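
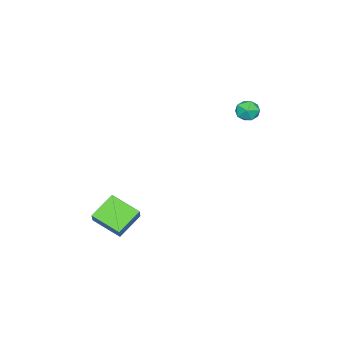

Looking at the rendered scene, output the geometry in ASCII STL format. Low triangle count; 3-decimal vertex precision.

solid 
facet normal -0.577 -0.366 -0.730
outer loop
vertex 2.15 -3.438 -2.29
vertex 2.058 -2.036 -2.92
vertex 3.339 -3.719 -3.089
endloop
endfacet
facet normal 0.060 -0.911 0.409
outer loop
vertex 3.962 -3.324 -2.3
vertex 2.15 -3.438 -2.29
vertex 3.339 -3.719 -3.089
endloop
endfacet
facet normal -0.577 -0.366 -0.730
outer loop
vertex 3.339 -3.719 -3.089
vertex 2.058 -2.036 -2.92
vertex 3.248 -2.317 -3.719
endloop
endfacet
facet normal 0.815 -0.193 -0.547
outer loop
vertex 3.248 -2.317 -3.719
vertex 3.962 -3.324 -2.3
vertex 3.339 -3.719 -3.089
endloop
endfacet
facet normal -0.815 0.192 0.547
outer loop
vertex 2.15 -3.438 -2.29
vertex 2.681 -1.641 -2.131
vertex 2.058 -2.036 -2.92
endloop
endfacet
facet normal 0.060 -0.911 0.409
outer loop
vertex 2.772 -3.043 -1.501
vertex 2.15 -3.438 -2.29
vertex 3.962 -3.324 -2.3
endloop
endfacet
facet normal -0.815 0.193 0.546
outer loop
vertex 2.772 -3.043 -1.501
vertex 2.681 -1.641 -2.131
vertex 2.15 -3.438 -2.29
endloop
endfacet
facet normal -0.060 0.911 -0.409
outer loop
vertex 2.058 -2.036 -2.92
vertex 2.681 -1.641 -2.131
vertex 3.248 -2.317 -3.719
endloop
endfacet
facet normal 0.815 -0.192 -0.546
outer loop
vertex 3.87 -1.922 -2.93
vertex 3.962 -3.324 -2.3
vertex 3.248 -2.317 -3.719
endloop
endfacet
facet normal -0.060 0.911 -0.409
outer loop
vertex 3.248 -2.317 -3.719
vertex 2.681 -1.641 -2.131
vertex 3.87 -1.922 -2.93
endloop
endfacet
facet normal 0.577 0.366 0.730
outer loop
vertex 3.87 -1.922 -2.93
vertex 2.772 -3.043 -1.501
vertex 3.962 -3.324 -2.3
endloop
endfacet
facet normal 0.577 0.366 0.730
outer loop
vertex 2.681 -1.641 -2.131
vertex 2.772 -3.043 -1.501
vertex 3.87 -1.922 -2.93
endloop
endfacet
facet normal -0.671 -0.078 0.738
outer loop
vertex -3.528 0.631 2.422
vertex -3.292 0.031 2.573
vertex -3.037 0.569 2.862
endloop
endfacet
facet normal -0.489 0.602 0.631
outer loop
vertex -3.528 0.631 2.422
vertex -3.037 0.569 2.862
vertex -3.019 1.055 2.412
endloop
endfacet
facet normal -0.640 0.767 -0.048
outer loop
vertex -3.528 0.631 2.422
vertex -3.019 1.055 2.412
vertex -3.263 0.816 1.844
endloop
endfacet
facet normal -0.914 0.188 -0.359
outer loop
vertex -3.528 0.631 2.422
vertex -3.263 0.816 1.844
vertex -3.432 0.184 1.943
endloop
endfacet
facet normal -0.934 -0.336 0.126
outer loop
vertex -3.528 0.631 2.422
vertex -3.432 0.184 1.943
vertex -3.292 0.031 2.573
endloop
endfacet
facet normal 0.216 0.659 0.720
outer loop
vertex -3.019 1.055 2.412
vertex -3.037 0.569 2.862
vertex -2.468 0.716 2.557
endloop
endfacet
facet normal -0.077 -0.443 0.893
outer loop
vertex -3.037 0.569 2.862
vertex -3.292 0.031 2.573
vertex -2.637 0.084 2.656
endloop
endfacet
facet normal -0.503 -0.859 -0.097
outer loop
vertex -3.292 0.031 2.573
vertex -3.432 0.184 1.943
vertex -2.881 -0.155 2.088
endloop
endfacet
facet normal -0.470 -0.013 -0.883
outer loop
vertex -3.432 0.184 1.943
vertex -3.263 0.816 1.844
vertex -2.863 0.331 1.638
endloop
endfacet
facet normal -0.027 0.925 -0.378
outer loop
vertex -3.263 0.816 1.844
vertex -3.019 1.055 2.412
vertex -2.608 0.869 1.927
endloop
endfacet
facet normal 0.914 -0.188 0.359
outer loop
vertex -2.372 0.269 2.078
vertex -2.468 0.716 2.557
vertex -2.637 0.084 2.656
endloop
endfacet
facet normal 0.640 -0.767 0.048
outer loop
vertex -2.372 0.269 2.078
vertex -2.637 0.084 2.656
vertex -2.881 -0.155 2.088
endloop
endfacet
facet normal 0.489 -0.602 -0.631
outer loop
vertex -2.372 0.269 2.078
vertex -2.881 -0.155 2.088
vertex -2.863 0.331 1.638
endloop
endfacet
facet normal 0.671 0.078 -0.738
outer loop
vertex -2.372 0.269 2.078
vertex -2.863 0.331 1.638
vertex -2.608 0.869 1.927
endloop
endfacet
facet normal 0.934 0.336 -0.126
outer loop
vertex -2.372 0.269 2.078
vertex -2.608 0.869 1.927
vertex -2.468 0.716 2.557
endloop
endfacet
facet normal 0.470 0.013 0.883
outer loop
vertex -2.637 0.084 2.656
vertex -2.468 0.716 2.557
vertex -3.037 0.569 2.862
endloop
endfacet
facet normal 0.027 -0.925 0.378
outer loop
vertex -2.881 -0.155 2.088
vertex -2.637 0.084 2.656
vertex -3.292 0.031 2.573
endloop
endfacet
facet normal -0.216 -0.659 -0.720
outer loop
vertex -2.863 0.331 1.638
vertex -2.881 -0.155 2.088
vertex -3.432 0.184 1.943
endloop
endfacet
facet normal 0.077 0.443 -0.893
outer loop
vertex -2.608 0.869 1.927
vertex -2.863 0.331 1.638
vertex -3.263 0.816 1.844
endloop
endfacet
facet normal 0.503 0.859 0.097
outer loop
vertex -2.468 0.716 2.557
vertex -2.608 0.869 1.927
vertex -3.019 1.055 2.412
endloop
endfacet

endsolid


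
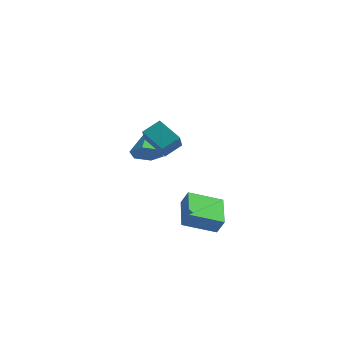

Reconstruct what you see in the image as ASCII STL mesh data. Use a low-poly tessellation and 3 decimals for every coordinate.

solid 
facet normal 0.466 -0.594 -0.656
outer loop
vertex -1.622 -0.103 -1.426
vertex -2.442 -0.208 -1.913
vertex -1.842 0.507 -2.134
endloop
endfacet
facet normal 0.617 0.681 0.395
outer loop
vertex -1.622 -0.103 -1.426
vertex -1.842 0.507 -2.134
vertex -3.398 1.008 -0.567
endloop
endfacet
facet normal 0.465 -0.594 -0.657
outer loop
vertex -1.842 0.507 -2.134
vertex -2.442 -0.208 -1.913
vertex -2.663 0.402 -2.621
endloop
endfacet
facet normal 0.037 0.962 -0.270
outer loop
vertex -1.842 0.507 -2.134
vertex -2.663 0.402 -2.621
vertex -3.398 1.008 -0.567
endloop
endfacet
facet normal 0.466 -0.593 -0.657
outer loop
vertex -2.663 0.402 -2.621
vertex -2.442 -0.208 -1.913
vertex -3.263 -0.314 -2.4
endloop
endfacet
facet normal -0.755 0.504 -0.419
outer loop
vertex -2.663 0.402 -2.621
vertex -3.263 -0.314 -2.4
vertex -3.398 1.008 -0.567
endloop
endfacet
facet normal 0.466 -0.594 -0.656
outer loop
vertex -3.263 -0.314 -2.4
vertex -2.442 -0.208 -1.913
vertex -3.043 -0.924 -1.692
endloop
endfacet
facet normal -0.967 -0.235 0.098
outer loop
vertex -3.263 -0.314 -2.4
vertex -3.043 -0.924 -1.692
vertex -3.398 1.008 -0.567
endloop
endfacet
facet normal 0.466 -0.594 -0.656
outer loop
vertex -3.043 -0.924 -1.692
vertex -2.442 -0.208 -1.913
vertex -2.222 -0.818 -1.205
endloop
endfacet
facet normal -0.387 -0.516 0.764
outer loop
vertex -3.043 -0.924 -1.692
vertex -2.222 -0.818 -1.205
vertex -3.398 1.008 -0.567
endloop
endfacet
facet normal 0.466 -0.594 -0.656
outer loop
vertex -2.222 -0.818 -1.205
vertex -2.442 -0.208 -1.913
vertex -1.622 -0.103 -1.426
endloop
endfacet
facet normal 0.405 -0.058 0.912
outer loop
vertex -2.222 -0.818 -1.205
vertex -1.622 -0.103 -1.426
vertex -3.398 1.008 -0.567
endloop
endfacet
facet normal -0.517 0.025 -0.855
outer loop
vertex 3.719 -4.443 -4.184
vertex 2.455 -3.03 -3.378
vertex 4.882 -3.024 -4.846
endloop
endfacet
facet normal 0.613 -0.686 -0.392
outer loop
vertex 5.405 -3.05 -3.982
vertex 3.719 -4.443 -4.184
vertex 4.882 -3.024 -4.846
endloop
endfacet
facet normal -0.517 0.025 -0.855
outer loop
vertex 4.882 -3.024 -4.846
vertex 2.455 -3.03 -3.378
vertex 3.618 -1.612 -4.04
endloop
endfacet
facet normal 0.596 0.728 -0.339
outer loop
vertex 3.618 -1.612 -4.04
vertex 5.405 -3.05 -3.982
vertex 4.882 -3.024 -4.846
endloop
endfacet
facet normal -0.597 -0.727 0.339
outer loop
vertex 3.719 -4.443 -4.184
vertex 2.978 -3.056 -2.514
vertex 2.455 -3.03 -3.378
endloop
endfacet
facet normal 0.614 -0.686 -0.391
outer loop
vertex 4.242 -4.468 -3.32
vertex 3.719 -4.443 -4.184
vertex 5.405 -3.05 -3.982
endloop
endfacet
facet normal -0.596 -0.728 0.340
outer loop
vertex 4.242 -4.468 -3.32
vertex 2.978 -3.056 -2.514
vertex 3.719 -4.443 -4.184
endloop
endfacet
facet normal -0.613 0.686 0.392
outer loop
vertex 2.455 -3.03 -3.378
vertex 2.978 -3.056 -2.514
vertex 3.618 -1.612 -4.04
endloop
endfacet
facet normal 0.596 0.727 -0.340
outer loop
vertex 4.141 -1.637 -3.176
vertex 5.405 -3.05 -3.982
vertex 3.618 -1.612 -4.04
endloop
endfacet
facet normal -0.614 0.686 0.391
outer loop
vertex 3.618 -1.612 -4.04
vertex 2.978 -3.056 -2.514
vertex 4.141 -1.637 -3.176
endloop
endfacet
facet normal 0.517 -0.025 0.855
outer loop
vertex 4.141 -1.637 -3.176
vertex 4.242 -4.468 -3.32
vertex 5.405 -3.05 -3.982
endloop
endfacet
facet normal 0.517 -0.025 0.855
outer loop
vertex 2.978 -3.056 -2.514
vertex 4.242 -4.468 -3.32
vertex 4.141 -1.637 -3.176
endloop
endfacet
facet normal -0.473 0.647 -0.598
outer loop
vertex -0.634 -0.957 0.611
vertex 0.673 -0.866 -0.324
vertex -1.044 -1.869 -0.052
endloop
endfacet
facet normal -0.812 -0.057 0.581
outer loop
vertex -0.193 -3.034 1.024
vertex -0.634 -0.957 0.611
vertex -1.044 -1.869 -0.052
endloop
endfacet
facet normal -0.473 0.647 -0.598
outer loop
vertex -1.044 -1.869 -0.052
vertex 0.673 -0.866 -0.324
vertex 0.263 -1.778 -0.987
endloop
endfacet
facet normal -0.342 -0.760 -0.552
outer loop
vertex 0.263 -1.778 -0.987
vertex -0.193 -3.034 1.024
vertex -1.044 -1.869 -0.052
endloop
endfacet
facet normal 0.342 0.760 0.552
outer loop
vertex -0.634 -0.957 0.611
vertex 1.524 -2.031 0.752
vertex 0.673 -0.866 -0.324
endloop
endfacet
facet normal -0.812 -0.057 0.581
outer loop
vertex 0.217 -2.122 1.687
vertex -0.634 -0.957 0.611
vertex -0.193 -3.034 1.024
endloop
endfacet
facet normal 0.342 0.760 0.552
outer loop
vertex 0.217 -2.122 1.687
vertex 1.524 -2.031 0.752
vertex -0.634 -0.957 0.611
endloop
endfacet
facet normal 0.812 0.057 -0.581
outer loop
vertex 0.673 -0.866 -0.324
vertex 1.524 -2.031 0.752
vertex 0.263 -1.778 -0.987
endloop
endfacet
facet normal -0.342 -0.760 -0.552
outer loop
vertex 1.114 -2.943 0.089
vertex -0.193 -3.034 1.024
vertex 0.263 -1.778 -0.987
endloop
endfacet
facet normal 0.812 0.057 -0.581
outer loop
vertex 0.263 -1.778 -0.987
vertex 1.524 -2.031 0.752
vertex 1.114 -2.943 0.089
endloop
endfacet
facet normal 0.473 -0.647 0.598
outer loop
vertex 1.114 -2.943 0.089
vertex 0.217 -2.122 1.687
vertex -0.193 -3.034 1.024
endloop
endfacet
facet normal 0.473 -0.647 0.598
outer loop
vertex 1.524 -2.031 0.752
vertex 0.217 -2.122 1.687
vertex 1.114 -2.943 0.089
endloop
endfacet

endsolid


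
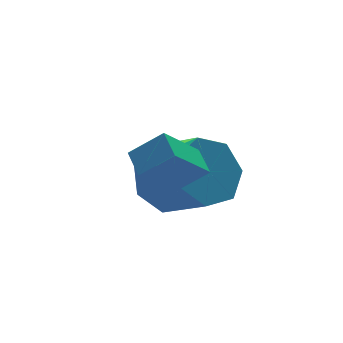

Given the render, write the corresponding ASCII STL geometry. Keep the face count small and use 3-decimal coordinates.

solid 
facet normal -0.695 -0.139 0.706
outer loop
vertex -0.572 1.977 -0.164
vertex -0.438 2.716 0.113
vertex -1.306 2.353 -0.813
endloop
endfacet
facet normal -0.168 -0.923 -0.345
outer loop
vertex -0.242 2.564 -1.893
vertex -0.572 1.977 -0.164
vertex -1.306 2.353 -0.813
endloop
endfacet
facet normal -0.695 -0.137 0.706
outer loop
vertex -1.306 2.353 -0.813
vertex -0.438 2.716 0.113
vertex -1.172 3.092 -0.537
endloop
endfacet
facet normal -0.699 0.358 -0.619
outer loop
vertex -1.172 3.092 -0.537
vertex -0.242 2.564 -1.893
vertex -1.306 2.353 -0.813
endloop
endfacet
facet normal 0.699 -0.359 0.619
outer loop
vertex -0.572 1.977 -0.164
vertex 0.626 2.927 -0.967
vertex -0.438 2.716 0.113
endloop
endfacet
facet normal -0.167 -0.923 -0.345
outer loop
vertex 0.492 2.188 -1.243
vertex -0.572 1.977 -0.164
vertex -0.242 2.564 -1.893
endloop
endfacet
facet normal 0.699 -0.358 0.619
outer loop
vertex 0.492 2.188 -1.243
vertex 0.626 2.927 -0.967
vertex -0.572 1.977 -0.164
endloop
endfacet
facet normal 0.167 0.923 0.345
outer loop
vertex -0.438 2.716 0.113
vertex 0.626 2.927 -0.967
vertex -1.172 3.092 -0.537
endloop
endfacet
facet normal -0.699 0.359 -0.619
outer loop
vertex -0.108 3.303 -1.616
vertex -0.242 2.564 -1.893
vertex -1.172 3.092 -0.537
endloop
endfacet
facet normal 0.167 0.923 0.346
outer loop
vertex -1.172 3.092 -0.537
vertex 0.626 2.927 -0.967
vertex -0.108 3.303 -1.616
endloop
endfacet
facet normal 0.695 0.138 -0.705
outer loop
vertex -0.108 3.303 -1.616
vertex 0.492 2.188 -1.243
vertex -0.242 2.564 -1.893
endloop
endfacet
facet normal 0.695 0.138 -0.706
outer loop
vertex 0.626 2.927 -0.967
vertex 0.492 2.188 -1.243
vertex -0.108 3.303 -1.616
endloop
endfacet
facet normal -0.247 0.793 -0.557
outer loop
vertex 1.668 4.654 -3.395
vertex 0.692 4.6 -3.04
vertex 1.497 5.127 -2.646
endloop
endfacet
facet normal 0.951 0.310 0.021
outer loop
vertex 1.668 4.654 -3.395
vertex 1.497 5.127 -2.646
vertex 2.084 3.313 -2.454
endloop
endfacet
facet normal 0.951 0.310 0.021
outer loop
vertex 2.084 3.313 -2.454
vertex 1.497 5.127 -2.646
vertex 1.913 3.786 -1.705
endloop
endfacet
facet normal 0.245 -0.793 0.557
outer loop
vertex 2.084 3.313 -2.454
vertex 1.913 3.786 -1.705
vertex 1.108 3.26 -2.1
endloop
endfacet
facet normal -0.247 0.793 -0.557
outer loop
vertex 1.497 5.127 -2.646
vertex 0.692 4.6 -3.04
vertex 0.72 5.203 -2.193
endloop
endfacet
facet normal 0.445 0.603 0.662
outer loop
vertex 1.497 5.127 -2.646
vertex 0.72 5.203 -2.193
vertex 1.913 3.786 -1.705
endloop
endfacet
facet normal 0.445 0.603 0.663
outer loop
vertex 1.913 3.786 -1.705
vertex 0.72 5.203 -2.193
vertex 1.136 3.862 -1.253
endloop
endfacet
facet normal 0.246 -0.794 0.556
outer loop
vertex 1.913 3.786 -1.705
vertex 1.136 3.862 -1.253
vertex 1.108 3.26 -2.1
endloop
endfacet
facet normal -0.245 0.794 -0.557
outer loop
vertex 0.72 5.203 -2.193
vertex 0.692 4.6 -3.04
vertex -0.078 4.826 -2.379
endloop
endfacet
facet normal -0.396 0.441 0.805
outer loop
vertex 0.72 5.203 -2.193
vertex -0.078 4.826 -2.379
vertex 1.136 3.862 -1.253
endloop
endfacet
facet normal -0.395 0.443 0.805
outer loop
vertex 1.136 3.862 -1.253
vertex -0.078 4.826 -2.379
vertex 0.337 3.485 -1.438
endloop
endfacet
facet normal 0.246 -0.794 0.556
outer loop
vertex 1.136 3.862 -1.253
vertex 0.337 3.485 -1.438
vertex 1.108 3.26 -2.1
endloop
endfacet
facet normal -0.246 0.793 -0.557
outer loop
vertex -0.078 4.826 -2.379
vertex 0.692 4.6 -3.04
vertex -0.296 4.278 -3.063
endloop
endfacet
facet normal -0.939 -0.052 0.341
outer loop
vertex -0.078 4.826 -2.379
vertex -0.296 4.278 -3.063
vertex 0.337 3.485 -1.438
endloop
endfacet
facet normal -0.939 -0.052 0.341
outer loop
vertex 0.337 3.485 -1.438
vertex -0.296 4.278 -3.063
vertex 0.119 2.937 -2.122
endloop
endfacet
facet normal 0.247 -0.793 0.557
outer loop
vertex 0.337 3.485 -1.438
vertex 0.119 2.937 -2.122
vertex 1.108 3.26 -2.1
endloop
endfacet
facet normal -0.246 0.794 -0.556
outer loop
vertex -0.296 4.278 -3.063
vertex 0.692 4.6 -3.04
vertex 0.23 3.974 -3.73
endloop
endfacet
facet normal -0.774 -0.506 -0.380
outer loop
vertex -0.296 4.278 -3.063
vertex 0.23 3.974 -3.73
vertex 0.119 2.937 -2.122
endloop
endfacet
facet normal -0.774 -0.506 -0.380
outer loop
vertex 0.119 2.937 -2.122
vertex 0.23 3.974 -3.73
vertex 0.645 2.633 -2.789
endloop
endfacet
facet normal 0.247 -0.794 0.556
outer loop
vertex 0.119 2.937 -2.122
vertex 0.645 2.633 -2.789
vertex 1.108 3.26 -2.1
endloop
endfacet
facet normal -0.245 0.794 -0.556
outer loop
vertex 0.23 3.974 -3.73
vertex 0.692 4.6 -3.04
vertex 1.104 4.141 -3.877
endloop
endfacet
facet normal -0.026 -0.580 -0.814
outer loop
vertex 0.23 3.974 -3.73
vertex 1.104 4.141 -3.877
vertex 0.645 2.633 -2.789
endloop
endfacet
facet normal -0.027 -0.579 -0.815
outer loop
vertex 0.645 2.633 -2.789
vertex 1.104 4.141 -3.877
vertex 1.52 2.8 -2.937
endloop
endfacet
facet normal 0.246 -0.793 0.557
outer loop
vertex 0.645 2.633 -2.789
vertex 1.52 2.8 -2.937
vertex 1.108 3.26 -2.1
endloop
endfacet
facet normal -0.246 0.794 -0.556
outer loop
vertex 1.104 4.141 -3.877
vertex 0.692 4.6 -3.04
vertex 1.668 4.654 -3.395
endloop
endfacet
facet normal 0.741 -0.216 -0.636
outer loop
vertex 1.104 4.141 -3.877
vertex 1.668 4.654 -3.395
vertex 1.52 2.8 -2.937
endloop
endfacet
facet normal 0.741 -0.216 -0.636
outer loop
vertex 1.52 2.8 -2.937
vertex 1.668 4.654 -3.395
vertex 2.084 3.313 -2.454
endloop
endfacet
facet normal 0.245 -0.794 0.557
outer loop
vertex 1.52 2.8 -2.937
vertex 2.084 3.313 -2.454
vertex 1.108 3.26 -2.1
endloop
endfacet

endsolid


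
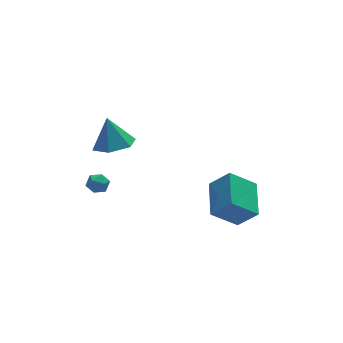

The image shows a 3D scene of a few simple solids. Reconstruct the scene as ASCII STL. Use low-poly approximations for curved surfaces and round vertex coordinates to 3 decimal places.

solid 
facet normal -0.891 -0.368 0.267
outer loop
vertex -4.28 -0.627 -2.07
vertex -4.043 -1.212 -2.086
vertex -4.021 -0.877 -1.551
endloop
endfacet
facet normal -0.795 0.287 0.535
outer loop
vertex -4.28 -0.627 -2.07
vertex -4.021 -0.877 -1.551
vertex -3.906 -0.276 -1.703
endloop
endfacet
facet normal -0.679 0.734 -0.010
outer loop
vertex -4.28 -0.627 -2.07
vertex -3.906 -0.276 -1.703
vertex -3.857 -0.239 -2.331
endloop
endfacet
facet normal -0.705 0.355 -0.615
outer loop
vertex -4.28 -0.627 -2.07
vertex -3.857 -0.239 -2.331
vertex -3.942 -0.817 -2.567
endloop
endfacet
facet normal -0.835 -0.326 -0.443
outer loop
vertex -4.28 -0.627 -2.07
vertex -3.942 -0.817 -2.567
vertex -4.043 -1.212 -2.086
endloop
endfacet
facet normal -0.204 0.277 0.939
outer loop
vertex -3.906 -0.276 -1.703
vertex -4.021 -0.877 -1.551
vertex -3.438 -0.643 -1.493
endloop
endfacet
facet normal -0.361 -0.784 0.506
outer loop
vertex -4.021 -0.877 -1.551
vertex -4.043 -1.212 -2.086
vertex -3.523 -1.221 -1.729
endloop
endfacet
facet normal -0.272 -0.715 -0.644
outer loop
vertex -4.043 -1.212 -2.086
vertex -3.942 -0.817 -2.567
vertex -3.474 -1.184 -2.357
endloop
endfacet
facet normal -0.063 0.385 -0.921
outer loop
vertex -3.942 -0.817 -2.567
vertex -3.857 -0.239 -2.331
vertex -3.359 -0.583 -2.509
endloop
endfacet
facet normal -0.022 0.998 0.057
outer loop
vertex -3.857 -0.239 -2.331
vertex -3.906 -0.276 -1.703
vertex -3.337 -0.248 -1.974
endloop
endfacet
facet normal 0.705 -0.355 0.615
outer loop
vertex -3.1 -0.833 -1.99
vertex -3.438 -0.643 -1.493
vertex -3.523 -1.221 -1.729
endloop
endfacet
facet normal 0.679 -0.734 0.010
outer loop
vertex -3.1 -0.833 -1.99
vertex -3.523 -1.221 -1.729
vertex -3.474 -1.184 -2.357
endloop
endfacet
facet normal 0.795 -0.287 -0.535
outer loop
vertex -3.1 -0.833 -1.99
vertex -3.474 -1.184 -2.357
vertex -3.359 -0.583 -2.509
endloop
endfacet
facet normal 0.891 0.368 -0.267
outer loop
vertex -3.1 -0.833 -1.99
vertex -3.359 -0.583 -2.509
vertex -3.337 -0.248 -1.974
endloop
endfacet
facet normal 0.835 0.326 0.443
outer loop
vertex -3.1 -0.833 -1.99
vertex -3.337 -0.248 -1.974
vertex -3.438 -0.643 -1.493
endloop
endfacet
facet normal 0.063 -0.385 0.921
outer loop
vertex -3.523 -1.221 -1.729
vertex -3.438 -0.643 -1.493
vertex -4.021 -0.877 -1.551
endloop
endfacet
facet normal 0.022 -0.998 -0.057
outer loop
vertex -3.474 -1.184 -2.357
vertex -3.523 -1.221 -1.729
vertex -4.043 -1.212 -2.086
endloop
endfacet
facet normal 0.204 -0.277 -0.939
outer loop
vertex -3.359 -0.583 -2.509
vertex -3.474 -1.184 -2.357
vertex -3.942 -0.817 -2.567
endloop
endfacet
facet normal 0.361 0.784 -0.506
outer loop
vertex -3.337 -0.248 -1.974
vertex -3.359 -0.583 -2.509
vertex -3.857 -0.239 -2.331
endloop
endfacet
facet normal 0.272 0.715 0.644
outer loop
vertex -3.438 -0.643 -1.493
vertex -3.337 -0.248 -1.974
vertex -3.906 -0.276 -1.703
endloop
endfacet
facet normal -0.536 0.422 -0.732
outer loop
vertex 0.584 -4.334 -2.975
vertex 1.369 -2.483 -2.483
vertex 1.904 -4.597 -4.093
endloop
endfacet
facet normal -0.379 -0.894 -0.238
outer loop
vertex 2.691 -5.217 -3.017
vertex 0.584 -4.334 -2.975
vertex 1.904 -4.597 -4.093
endloop
endfacet
facet normal -0.536 0.422 -0.732
outer loop
vertex 1.904 -4.597 -4.093
vertex 1.369 -2.483 -2.483
vertex 2.689 -2.746 -3.601
endloop
endfacet
facet normal 0.755 -0.150 -0.639
outer loop
vertex 2.689 -2.746 -3.601
vertex 2.691 -5.217 -3.017
vertex 1.904 -4.597 -4.093
endloop
endfacet
facet normal -0.755 0.150 0.639
outer loop
vertex 0.584 -4.334 -2.975
vertex 2.156 -3.103 -1.407
vertex 1.369 -2.483 -2.483
endloop
endfacet
facet normal -0.379 -0.894 -0.238
outer loop
vertex 1.371 -4.954 -1.899
vertex 0.584 -4.334 -2.975
vertex 2.691 -5.217 -3.017
endloop
endfacet
facet normal -0.755 0.150 0.639
outer loop
vertex 1.371 -4.954 -1.899
vertex 2.156 -3.103 -1.407
vertex 0.584 -4.334 -2.975
endloop
endfacet
facet normal 0.379 0.894 0.238
outer loop
vertex 1.369 -2.483 -2.483
vertex 2.156 -3.103 -1.407
vertex 2.689 -2.746 -3.601
endloop
endfacet
facet normal 0.755 -0.150 -0.639
outer loop
vertex 3.476 -3.366 -2.525
vertex 2.691 -5.217 -3.017
vertex 2.689 -2.746 -3.601
endloop
endfacet
facet normal 0.379 0.894 0.238
outer loop
vertex 2.689 -2.746 -3.601
vertex 2.156 -3.103 -1.407
vertex 3.476 -3.366 -2.525
endloop
endfacet
facet normal 0.536 -0.422 0.732
outer loop
vertex 3.476 -3.366 -2.525
vertex 1.371 -4.954 -1.899
vertex 2.691 -5.217 -3.017
endloop
endfacet
facet normal 0.536 -0.422 0.732
outer loop
vertex 2.156 -3.103 -1.407
vertex 1.371 -4.954 -1.899
vertex 3.476 -3.366 -2.525
endloop
endfacet
facet normal 0.057 -0.368 -0.928
outer loop
vertex -2.78 -1.378 1.705
vertex -3.384 -2.2 1.994
vertex -3.834 -1.318 1.616
endloop
endfacet
facet normal 0.045 0.989 0.139
outer loop
vertex -2.78 -1.378 1.705
vertex -3.834 -1.318 1.616
vertex -3.476 -1.6 3.506
endloop
endfacet
facet normal 0.057 -0.368 -0.928
outer loop
vertex -3.834 -1.318 1.616
vertex -3.384 -2.2 1.994
vertex -4.438 -2.14 1.905
endloop
endfacet
facet normal -0.742 0.628 0.234
outer loop
vertex -3.834 -1.318 1.616
vertex -4.438 -2.14 1.905
vertex -3.476 -1.6 3.506
endloop
endfacet
facet normal 0.057 -0.367 -0.928
outer loop
vertex -4.438 -2.14 1.905
vertex -3.384 -2.2 1.994
vertex -3.988 -3.022 2.282
endloop
endfacet
facet normal -0.815 -0.180 0.551
outer loop
vertex -4.438 -2.14 1.905
vertex -3.988 -3.022 2.282
vertex -3.476 -1.6 3.506
endloop
endfacet
facet normal 0.057 -0.367 -0.928
outer loop
vertex -3.988 -3.022 2.282
vertex -3.384 -2.2 1.994
vertex -2.933 -3.082 2.371
endloop
endfacet
facet normal -0.101 -0.628 0.772
outer loop
vertex -3.988 -3.022 2.282
vertex -2.933 -3.082 2.371
vertex -3.476 -1.6 3.506
endloop
endfacet
facet normal 0.057 -0.368 -0.928
outer loop
vertex -2.933 -3.082 2.371
vertex -3.384 -2.2 1.994
vertex -2.329 -2.26 2.082
endloop
endfacet
facet normal 0.686 -0.267 0.677
outer loop
vertex -2.933 -3.082 2.371
vertex -2.329 -2.26 2.082
vertex -3.476 -1.6 3.506
endloop
endfacet
facet normal 0.057 -0.368 -0.928
outer loop
vertex -2.329 -2.26 2.082
vertex -3.384 -2.2 1.994
vertex -2.78 -1.378 1.705
endloop
endfacet
facet normal 0.759 0.542 0.360
outer loop
vertex -2.329 -2.26 2.082
vertex -2.78 -1.378 1.705
vertex -3.476 -1.6 3.506
endloop
endfacet

endsolid


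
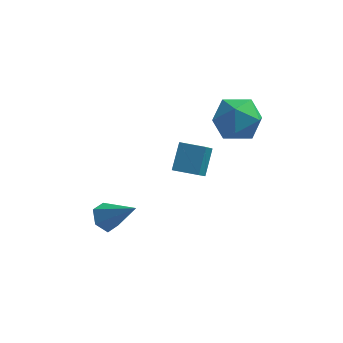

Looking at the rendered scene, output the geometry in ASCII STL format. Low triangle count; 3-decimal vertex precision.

solid 
facet normal -0.988 0.156 0.013
outer loop
vertex -1.504 0.947 3.318
vertex -1.364 1.905 2.435
vertex -1.662 0.03 2.299
endloop
endfacet
facet normal -0.107 -0.731 0.674
outer loop
vertex -0.556 -0.145 2.285
vertex -1.504 0.947 3.318
vertex -1.662 0.03 2.299
endloop
endfacet
facet normal -0.988 0.156 0.013
outer loop
vertex -1.662 0.03 2.299
vertex -1.364 1.905 2.435
vertex -1.522 0.988 1.416
endloop
endfacet
facet normal -0.114 -0.664 -0.739
outer loop
vertex -1.522 0.988 1.416
vertex -0.556 -0.145 2.285
vertex -1.662 0.03 2.299
endloop
endfacet
facet normal 0.114 0.664 0.739
outer loop
vertex -1.504 0.947 3.318
vertex -0.258 1.73 2.421
vertex -1.364 1.905 2.435
endloop
endfacet
facet normal -0.107 -0.731 0.674
outer loop
vertex -0.398 0.772 3.304
vertex -1.504 0.947 3.318
vertex -0.556 -0.145 2.285
endloop
endfacet
facet normal 0.114 0.664 0.739
outer loop
vertex -0.398 0.772 3.304
vertex -0.258 1.73 2.421
vertex -1.504 0.947 3.318
endloop
endfacet
facet normal 0.107 0.731 -0.674
outer loop
vertex -1.364 1.905 2.435
vertex -0.258 1.73 2.421
vertex -1.522 0.988 1.416
endloop
endfacet
facet normal -0.114 -0.664 -0.739
outer loop
vertex -0.416 0.813 1.402
vertex -0.556 -0.145 2.285
vertex -1.522 0.988 1.416
endloop
endfacet
facet normal 0.107 0.731 -0.674
outer loop
vertex -1.522 0.988 1.416
vertex -0.258 1.73 2.421
vertex -0.416 0.813 1.402
endloop
endfacet
facet normal 0.988 -0.156 -0.013
outer loop
vertex -0.416 0.813 1.402
vertex -0.398 0.772 3.304
vertex -0.556 -0.145 2.285
endloop
endfacet
facet normal 0.988 -0.156 -0.013
outer loop
vertex -0.258 1.73 2.421
vertex -0.398 0.772 3.304
vertex -0.416 0.813 1.402
endloop
endfacet
facet normal -0.740 0.214 -0.638
outer loop
vertex -4.174 1.33 -2.872
vertex -4.682 1.23 -2.316
vertex -4.38 1.917 -2.436
endloop
endfacet
facet normal 0.826 0.493 -0.273
outer loop
vertex -4.174 1.33 -2.872
vertex -4.38 1.917 -2.436
vertex -3.298 0.83 -1.124
endloop
endfacet
facet normal -0.740 0.214 -0.638
outer loop
vertex -4.38 1.917 -2.436
vertex -4.682 1.23 -2.316
vertex -4.888 1.817 -1.88
endloop
endfacet
facet normal 0.314 0.842 0.439
outer loop
vertex -4.38 1.917 -2.436
vertex -4.888 1.817 -1.88
vertex -3.298 0.83 -1.124
endloop
endfacet
facet normal -0.740 0.214 -0.638
outer loop
vertex -4.888 1.817 -1.88
vertex -4.682 1.23 -2.316
vertex -5.19 1.13 -1.76
endloop
endfacet
facet normal -0.266 0.278 0.923
outer loop
vertex -4.888 1.817 -1.88
vertex -5.19 1.13 -1.76
vertex -3.298 0.83 -1.124
endloop
endfacet
facet normal -0.740 0.214 -0.638
outer loop
vertex -5.19 1.13 -1.76
vertex -4.682 1.23 -2.316
vertex -4.984 0.543 -2.196
endloop
endfacet
facet normal -0.335 -0.635 0.696
outer loop
vertex -5.19 1.13 -1.76
vertex -4.984 0.543 -2.196
vertex -3.298 0.83 -1.124
endloop
endfacet
facet normal -0.741 0.214 -0.637
outer loop
vertex -4.984 0.543 -2.196
vertex -4.682 1.23 -2.316
vertex -4.476 0.643 -2.753
endloop
endfacet
facet normal 0.177 -0.984 -0.015
outer loop
vertex -4.984 0.543 -2.196
vertex -4.476 0.643 -2.753
vertex -3.298 0.83 -1.124
endloop
endfacet
facet normal -0.740 0.215 -0.637
outer loop
vertex -4.476 0.643 -2.753
vertex -4.682 1.23 -2.316
vertex -4.174 1.33 -2.872
endloop
endfacet
facet normal 0.758 -0.420 -0.500
outer loop
vertex -4.476 0.643 -2.753
vertex -4.174 1.33 -2.872
vertex -3.298 0.83 -1.124
endloop
endfacet
facet normal -0.626 -0.209 0.751
outer loop
vertex -0.158 3.89 3.841
vertex -0.428 2.832 3.321
vertex 0.49 2.904 4.106
endloop
endfacet
facet normal -0.089 0.203 0.975
outer loop
vertex -0.158 3.89 3.841
vertex 0.49 2.904 4.106
vertex 1.045 3.964 3.936
endloop
endfacet
facet normal -0.096 0.803 0.589
outer loop
vertex -0.158 3.89 3.841
vertex 1.045 3.964 3.936
vertex 0.471 4.548 3.046
endloop
endfacet
facet normal -0.637 0.760 0.125
outer loop
vertex -0.158 3.89 3.841
vertex 0.471 4.548 3.046
vertex -0.439 3.848 2.666
endloop
endfacet
facet normal -0.965 0.135 0.226
outer loop
vertex -0.158 3.89 3.841
vertex -0.439 3.848 2.666
vertex -0.428 2.832 3.321
endloop
endfacet
facet normal 0.523 -0.139 0.841
outer loop
vertex 1.045 3.964 3.936
vertex 0.49 2.904 4.106
vertex 1.519 2.952 3.474
endloop
endfacet
facet normal -0.346 -0.807 0.479
outer loop
vertex 0.49 2.904 4.106
vertex -0.428 2.832 3.321
vertex 0.609 2.252 3.094
endloop
endfacet
facet normal -0.894 -0.249 -0.372
outer loop
vertex -0.428 2.832 3.321
vertex -0.439 3.848 2.666
vertex 0.035 2.836 2.204
endloop
endfacet
facet normal -0.364 0.763 -0.534
outer loop
vertex -0.439 3.848 2.666
vertex 0.471 4.548 3.046
vertex 0.59 3.896 2.034
endloop
endfacet
facet normal 0.512 0.831 0.215
outer loop
vertex 0.471 4.548 3.046
vertex 1.045 3.964 3.936
vertex 1.508 3.968 2.819
endloop
endfacet
facet normal 0.637 -0.760 -0.125
outer loop
vertex 1.238 2.91 2.299
vertex 1.519 2.952 3.474
vertex 0.609 2.252 3.094
endloop
endfacet
facet normal 0.096 -0.803 -0.589
outer loop
vertex 1.238 2.91 2.299
vertex 0.609 2.252 3.094
vertex 0.035 2.836 2.204
endloop
endfacet
facet normal 0.089 -0.203 -0.975
outer loop
vertex 1.238 2.91 2.299
vertex 0.035 2.836 2.204
vertex 0.59 3.896 2.034
endloop
endfacet
facet normal 0.626 0.209 -0.751
outer loop
vertex 1.238 2.91 2.299
vertex 0.59 3.896 2.034
vertex 1.508 3.968 2.819
endloop
endfacet
facet normal 0.965 -0.135 -0.226
outer loop
vertex 1.238 2.91 2.299
vertex 1.508 3.968 2.819
vertex 1.519 2.952 3.474
endloop
endfacet
facet normal 0.364 -0.763 0.534
outer loop
vertex 0.609 2.252 3.094
vertex 1.519 2.952 3.474
vertex 0.49 2.904 4.106
endloop
endfacet
facet normal -0.512 -0.831 -0.215
outer loop
vertex 0.035 2.836 2.204
vertex 0.609 2.252 3.094
vertex -0.428 2.832 3.321
endloop
endfacet
facet normal -0.523 0.139 -0.841
outer loop
vertex 0.59 3.896 2.034
vertex 0.035 2.836 2.204
vertex -0.439 3.848 2.666
endloop
endfacet
facet normal 0.346 0.807 -0.479
outer loop
vertex 1.508 3.968 2.819
vertex 0.59 3.896 2.034
vertex 0.471 4.548 3.046
endloop
endfacet
facet normal 0.894 0.249 0.372
outer loop
vertex 1.519 2.952 3.474
vertex 1.508 3.968 2.819
vertex 1.045 3.964 3.936
endloop
endfacet

endsolid


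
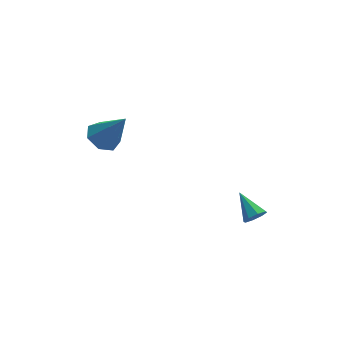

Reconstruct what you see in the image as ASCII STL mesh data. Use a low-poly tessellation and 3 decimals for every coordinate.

solid 
facet normal -0.425 0.368 -0.827
outer loop
vertex -3.169 0.788 1.433
vertex -3.954 0.945 1.906
vertex -3.227 1.512 1.785
endloop
endfacet
facet normal 0.996 0.090 -0.021
outer loop
vertex -3.169 0.788 1.433
vertex -3.227 1.512 1.785
vertex -3.066 0.175 3.634
endloop
endfacet
facet normal -0.425 0.369 -0.826
outer loop
vertex -3.227 1.512 1.785
vertex -3.954 0.945 1.906
vertex -3.832 1.809 2.229
endloop
endfacet
facet normal 0.629 0.655 0.419
outer loop
vertex -3.227 1.512 1.785
vertex -3.832 1.809 2.229
vertex -3.066 0.175 3.634
endloop
endfacet
facet normal -0.425 0.369 -0.827
outer loop
vertex -3.832 1.809 2.229
vertex -3.954 0.945 1.906
vertex -4.529 1.455 2.429
endloop
endfacet
facet normal -0.094 0.623 0.776
outer loop
vertex -3.832 1.809 2.229
vertex -4.529 1.455 2.429
vertex -3.066 0.175 3.634
endloop
endfacet
facet normal -0.425 0.368 -0.827
outer loop
vertex -4.529 1.455 2.429
vertex -3.954 0.945 1.906
vertex -4.793 0.717 2.236
endloop
endfacet
facet normal -0.625 0.020 0.780
outer loop
vertex -4.529 1.455 2.429
vertex -4.793 0.717 2.236
vertex -3.066 0.175 3.634
endloop
endfacet
facet normal -0.425 0.369 -0.826
outer loop
vertex -4.793 0.717 2.236
vertex -3.954 0.945 1.906
vertex -4.425 0.151 1.794
endloop
endfacet
facet normal -0.567 -0.703 0.428
outer loop
vertex -4.793 0.717 2.236
vertex -4.425 0.151 1.794
vertex -3.066 0.175 3.634
endloop
endfacet
facet normal -0.425 0.369 -0.827
outer loop
vertex -4.425 0.151 1.794
vertex -3.954 0.945 1.906
vertex -3.702 0.183 1.437
endloop
endfacet
facet normal 0.037 -0.999 -0.014
outer loop
vertex -4.425 0.151 1.794
vertex -3.702 0.183 1.437
vertex -3.066 0.175 3.634
endloop
endfacet
facet normal -0.425 0.369 -0.827
outer loop
vertex -3.702 0.183 1.437
vertex -3.954 0.945 1.906
vertex -3.169 0.788 1.433
endloop
endfacet
facet normal 0.732 -0.646 -0.214
outer loop
vertex -3.702 0.183 1.437
vertex -3.169 0.788 1.433
vertex -3.066 0.175 3.634
endloop
endfacet
facet normal 0.199 -0.844 -0.499
outer loop
vertex 2.983 -2.117 -3.645
vertex 2.519 -2.425 -3.309
vertex 2.538 -2.091 -3.866
endloop
endfacet
facet normal 0.306 0.797 -0.521
outer loop
vertex 2.983 -2.117 -3.645
vertex 2.538 -2.091 -3.866
vertex 2.201 -1.075 -2.511
endloop
endfacet
facet normal 0.198 -0.844 -0.499
outer loop
vertex 2.538 -2.091 -3.866
vertex 2.519 -2.425 -3.309
vertex 2.082 -2.26 -3.761
endloop
endfacet
facet normal -0.395 0.685 -0.612
outer loop
vertex 2.538 -2.091 -3.866
vertex 2.082 -2.26 -3.761
vertex 2.201 -1.075 -2.511
endloop
endfacet
facet normal 0.198 -0.843 -0.499
outer loop
vertex 2.082 -2.26 -3.761
vertex 2.519 -2.425 -3.309
vertex 1.882 -2.526 -3.391
endloop
endfacet
facet normal -0.907 0.346 -0.242
outer loop
vertex 2.082 -2.26 -3.761
vertex 1.882 -2.526 -3.391
vertex 2.201 -1.075 -2.511
endloop
endfacet
facet normal 0.198 -0.843 -0.500
outer loop
vertex 1.882 -2.526 -3.391
vertex 2.519 -2.425 -3.309
vertex 2.055 -2.733 -2.973
endloop
endfacet
facet normal -0.928 -0.022 0.373
outer loop
vertex 1.882 -2.526 -3.391
vertex 2.055 -2.733 -2.973
vertex 2.201 -1.075 -2.511
endloop
endfacet
facet normal 0.199 -0.844 -0.499
outer loop
vertex 2.055 -2.733 -2.973
vertex 2.519 -2.425 -3.309
vertex 2.5 -2.759 -2.752
endloop
endfacet
facet normal -0.445 -0.204 0.872
outer loop
vertex 2.055 -2.733 -2.973
vertex 2.5 -2.759 -2.752
vertex 2.201 -1.075 -2.511
endloop
endfacet
facet normal 0.200 -0.843 -0.499
outer loop
vertex 2.5 -2.759 -2.752
vertex 2.519 -2.425 -3.309
vertex 2.956 -2.589 -2.857
endloop
endfacet
facet normal 0.256 -0.092 0.962
outer loop
vertex 2.5 -2.759 -2.752
vertex 2.956 -2.589 -2.857
vertex 2.201 -1.075 -2.511
endloop
endfacet
facet normal 0.198 -0.844 -0.498
outer loop
vertex 2.956 -2.589 -2.857
vertex 2.519 -2.425 -3.309
vertex 3.156 -2.324 -3.227
endloop
endfacet
facet normal 0.767 0.247 0.592
outer loop
vertex 2.956 -2.589 -2.857
vertex 3.156 -2.324 -3.227
vertex 2.201 -1.075 -2.511
endloop
endfacet
facet normal 0.198 -0.843 -0.500
outer loop
vertex 3.156 -2.324 -3.227
vertex 2.519 -2.425 -3.309
vertex 2.983 -2.117 -3.645
endloop
endfacet
facet normal 0.788 0.615 -0.022
outer loop
vertex 3.156 -2.324 -3.227
vertex 2.983 -2.117 -3.645
vertex 2.201 -1.075 -2.511
endloop
endfacet

endsolid


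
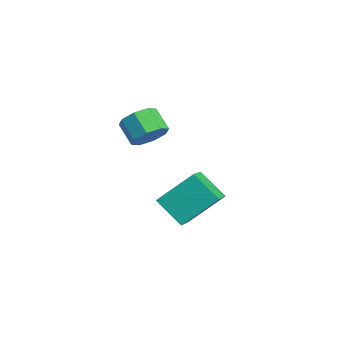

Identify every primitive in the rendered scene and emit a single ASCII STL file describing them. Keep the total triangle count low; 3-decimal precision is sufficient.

solid 
facet normal -0.697 0.513 -0.500
outer loop
vertex -4.329 -1.599 -3.303
vertex -4.135 -0.18 -2.117
vertex -3.294 -1.026 -4.158
endloop
endfacet
facet normal -0.105 -0.763 -0.638
outer loop
vertex -2.325 -1.74 -3.463
vertex -4.329 -1.599 -3.303
vertex -3.294 -1.026 -4.158
endloop
endfacet
facet normal -0.697 0.514 -0.500
outer loop
vertex -3.294 -1.026 -4.158
vertex -4.135 -0.18 -2.117
vertex -3.099 0.393 -2.972
endloop
endfacet
facet normal 0.709 0.392 -0.586
outer loop
vertex -3.099 0.393 -2.972
vertex -2.325 -1.74 -3.463
vertex -3.294 -1.026 -4.158
endloop
endfacet
facet normal -0.709 -0.392 0.586
outer loop
vertex -4.329 -1.599 -3.303
vertex -3.166 -0.894 -1.422
vertex -4.135 -0.18 -2.117
endloop
endfacet
facet normal -0.105 -0.763 -0.638
outer loop
vertex -3.361 -2.313 -2.608
vertex -4.329 -1.599 -3.303
vertex -2.325 -1.74 -3.463
endloop
endfacet
facet normal -0.710 -0.392 0.586
outer loop
vertex -3.361 -2.313 -2.608
vertex -3.166 -0.894 -1.422
vertex -4.329 -1.599 -3.303
endloop
endfacet
facet normal 0.105 0.763 0.638
outer loop
vertex -4.135 -0.18 -2.117
vertex -3.166 -0.894 -1.422
vertex -3.099 0.393 -2.972
endloop
endfacet
facet normal 0.710 0.392 -0.585
outer loop
vertex -2.131 -0.321 -2.277
vertex -2.325 -1.74 -3.463
vertex -3.099 0.393 -2.972
endloop
endfacet
facet normal 0.105 0.763 0.638
outer loop
vertex -3.099 0.393 -2.972
vertex -3.166 -0.894 -1.422
vertex -2.131 -0.321 -2.277
endloop
endfacet
facet normal 0.697 -0.514 0.500
outer loop
vertex -2.131 -0.321 -2.277
vertex -3.361 -2.313 -2.608
vertex -2.325 -1.74 -3.463
endloop
endfacet
facet normal 0.697 -0.514 0.500
outer loop
vertex -3.166 -0.894 -1.422
vertex -3.361 -2.313 -2.608
vertex -2.131 -0.321 -2.277
endloop
endfacet
facet normal 0.821 0.132 -0.556
outer loop
vertex -3.126 -2.75 1.375
vertex -3.555 -2.44 0.815
vertex -3.182 -2.166 1.431
endloop
endfacet
facet normal 0.563 -0.025 0.826
outer loop
vertex -3.126 -2.75 1.375
vertex -3.182 -2.166 1.431
vertex -3.996 -2.89 1.964
endloop
endfacet
facet normal 0.563 -0.025 0.826
outer loop
vertex -3.996 -2.89 1.964
vertex -3.182 -2.166 1.431
vertex -4.052 -2.306 2.02
endloop
endfacet
facet normal -0.820 -0.132 0.556
outer loop
vertex -3.996 -2.89 1.964
vertex -4.052 -2.306 2.02
vertex -4.425 -2.58 1.405
endloop
endfacet
facet normal 0.820 0.133 -0.556
outer loop
vertex -3.182 -2.166 1.431
vertex -3.555 -2.44 0.815
vertex -3.457 -1.742 1.127
endloop
endfacet
facet normal 0.331 0.682 0.652
outer loop
vertex -3.182 -2.166 1.431
vertex -3.457 -1.742 1.127
vertex -4.052 -2.306 2.02
endloop
endfacet
facet normal 0.330 0.683 0.651
outer loop
vertex -4.052 -2.306 2.02
vertex -3.457 -1.742 1.127
vertex -4.327 -1.883 1.716
endloop
endfacet
facet normal -0.820 -0.133 0.557
outer loop
vertex -4.052 -2.306 2.02
vertex -4.327 -1.883 1.716
vertex -4.425 -2.58 1.405
endloop
endfacet
facet normal 0.821 0.133 -0.555
outer loop
vertex -3.457 -1.742 1.127
vertex -3.555 -2.44 0.815
vertex -3.789 -1.727 0.64
endloop
endfacet
facet normal -0.096 0.991 0.096
outer loop
vertex -3.457 -1.742 1.127
vertex -3.789 -1.727 0.64
vertex -4.327 -1.883 1.716
endloop
endfacet
facet normal -0.096 0.991 0.096
outer loop
vertex -4.327 -1.883 1.716
vertex -3.789 -1.727 0.64
vertex -4.659 -1.868 1.229
endloop
endfacet
facet normal -0.821 -0.132 0.556
outer loop
vertex -4.327 -1.883 1.716
vertex -4.659 -1.868 1.229
vertex -4.425 -2.58 1.405
endloop
endfacet
facet normal 0.820 0.133 -0.556
outer loop
vertex -3.789 -1.727 0.64
vertex -3.555 -2.44 0.815
vertex -3.984 -2.13 0.256
endloop
endfacet
facet normal -0.466 0.718 -0.517
outer loop
vertex -3.789 -1.727 0.64
vertex -3.984 -2.13 0.256
vertex -4.659 -1.868 1.229
endloop
endfacet
facet normal -0.465 0.719 -0.516
outer loop
vertex -4.659 -1.868 1.229
vertex -3.984 -2.13 0.256
vertex -4.854 -2.27 0.845
endloop
endfacet
facet normal -0.821 -0.132 0.556
outer loop
vertex -4.659 -1.868 1.229
vertex -4.854 -2.27 0.845
vertex -4.425 -2.58 1.405
endloop
endfacet
facet normal 0.820 0.132 -0.556
outer loop
vertex -3.984 -2.13 0.256
vertex -3.555 -2.44 0.815
vertex -3.928 -2.714 0.2
endloop
endfacet
facet normal -0.563 0.025 -0.826
outer loop
vertex -3.984 -2.13 0.256
vertex -3.928 -2.714 0.2
vertex -4.854 -2.27 0.845
endloop
endfacet
facet normal -0.563 0.025 -0.826
outer loop
vertex -4.854 -2.27 0.845
vertex -3.928 -2.714 0.2
vertex -4.798 -2.854 0.789
endloop
endfacet
facet normal -0.821 -0.132 0.556
outer loop
vertex -4.854 -2.27 0.845
vertex -4.798 -2.854 0.789
vertex -4.425 -2.58 1.405
endloop
endfacet
facet normal 0.820 0.133 -0.557
outer loop
vertex -3.928 -2.714 0.2
vertex -3.555 -2.44 0.815
vertex -3.653 -3.137 0.504
endloop
endfacet
facet normal -0.331 -0.683 -0.651
outer loop
vertex -3.928 -2.714 0.2
vertex -3.653 -3.137 0.504
vertex -4.798 -2.854 0.789
endloop
endfacet
facet normal -0.331 -0.682 -0.652
outer loop
vertex -4.798 -2.854 0.789
vertex -3.653 -3.137 0.504
vertex -4.523 -3.278 1.093
endloop
endfacet
facet normal -0.820 -0.133 0.556
outer loop
vertex -4.798 -2.854 0.789
vertex -4.523 -3.278 1.093
vertex -4.425 -2.58 1.405
endloop
endfacet
facet normal 0.821 0.132 -0.556
outer loop
vertex -3.653 -3.137 0.504
vertex -3.555 -2.44 0.815
vertex -3.321 -3.152 0.991
endloop
endfacet
facet normal 0.096 -0.991 -0.096
outer loop
vertex -3.653 -3.137 0.504
vertex -3.321 -3.152 0.991
vertex -4.523 -3.278 1.093
endloop
endfacet
facet normal 0.096 -0.991 -0.096
outer loop
vertex -4.523 -3.278 1.093
vertex -3.321 -3.152 0.991
vertex -4.191 -3.293 1.58
endloop
endfacet
facet normal -0.821 -0.133 0.555
outer loop
vertex -4.523 -3.278 1.093
vertex -4.191 -3.293 1.58
vertex -4.425 -2.58 1.405
endloop
endfacet
facet normal 0.821 0.132 -0.556
outer loop
vertex -3.321 -3.152 0.991
vertex -3.555 -2.44 0.815
vertex -3.126 -2.75 1.375
endloop
endfacet
facet normal 0.466 -0.719 0.516
outer loop
vertex -3.321 -3.152 0.991
vertex -3.126 -2.75 1.375
vertex -4.191 -3.293 1.58
endloop
endfacet
facet normal 0.466 -0.718 0.517
outer loop
vertex -4.191 -3.293 1.58
vertex -3.126 -2.75 1.375
vertex -3.996 -2.89 1.964
endloop
endfacet
facet normal -0.820 -0.133 0.556
outer loop
vertex -4.191 -3.293 1.58
vertex -3.996 -2.89 1.964
vertex -4.425 -2.58 1.405
endloop
endfacet

endsolid


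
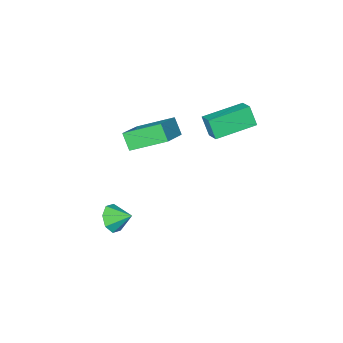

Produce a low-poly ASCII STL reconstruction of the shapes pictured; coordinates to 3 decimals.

solid 
facet normal 0.480 -0.726 -0.492
outer loop
vertex 2.343 -2.294 -3.336
vertex 1.709 -2.32 -3.916
vertex 2.446 -1.884 -3.84
endloop
endfacet
facet normal 0.440 0.650 0.619
outer loop
vertex 2.343 -2.294 -3.336
vertex 2.446 -1.884 -3.84
vertex 1.151 -1.48 -3.344
endloop
endfacet
facet normal 0.480 -0.725 -0.493
outer loop
vertex 2.446 -1.884 -3.84
vertex 1.709 -2.32 -3.916
vertex 2.116 -1.729 -4.389
endloop
endfacet
facet normal 0.322 0.944 0.073
outer loop
vertex 2.446 -1.884 -3.84
vertex 2.116 -1.729 -4.389
vertex 1.151 -1.48 -3.344
endloop
endfacet
facet normal 0.480 -0.725 -0.494
outer loop
vertex 2.116 -1.729 -4.389
vertex 1.709 -2.32 -3.916
vertex 1.548 -1.92 -4.66
endloop
endfacet
facet normal -0.143 0.925 -0.352
outer loop
vertex 2.116 -1.729 -4.389
vertex 1.548 -1.92 -4.66
vertex 1.151 -1.48 -3.344
endloop
endfacet
facet normal 0.481 -0.725 -0.494
outer loop
vertex 1.548 -1.92 -4.66
vertex 1.709 -2.32 -3.916
vertex 1.074 -2.346 -4.496
endloop
endfacet
facet normal -0.684 0.604 -0.408
outer loop
vertex 1.548 -1.92 -4.66
vertex 1.074 -2.346 -4.496
vertex 1.151 -1.48 -3.344
endloop
endfacet
facet normal 0.481 -0.725 -0.494
outer loop
vertex 1.074 -2.346 -4.496
vertex 1.709 -2.32 -3.916
vertex 0.972 -2.757 -3.992
endloop
endfacet
facet normal -0.984 0.169 -0.061
outer loop
vertex 1.074 -2.346 -4.496
vertex 0.972 -2.757 -3.992
vertex 1.151 -1.48 -3.344
endloop
endfacet
facet normal 0.481 -0.725 -0.494
outer loop
vertex 0.972 -2.757 -3.992
vertex 1.709 -2.32 -3.916
vertex 1.301 -2.912 -3.444
endloop
endfacet
facet normal -0.866 -0.125 0.485
outer loop
vertex 0.972 -2.757 -3.992
vertex 1.301 -2.912 -3.444
vertex 1.151 -1.48 -3.344
endloop
endfacet
facet normal 0.480 -0.725 -0.494
outer loop
vertex 1.301 -2.912 -3.444
vertex 1.709 -2.32 -3.916
vertex 1.869 -2.721 -3.172
endloop
endfacet
facet normal -0.400 -0.106 0.910
outer loop
vertex 1.301 -2.912 -3.444
vertex 1.869 -2.721 -3.172
vertex 1.151 -1.48 -3.344
endloop
endfacet
facet normal 0.481 -0.724 -0.494
outer loop
vertex 1.869 -2.721 -3.172
vertex 1.709 -2.32 -3.916
vertex 2.343 -2.294 -3.336
endloop
endfacet
facet normal 0.140 0.215 0.966
outer loop
vertex 1.869 -2.721 -3.172
vertex 2.343 -2.294 -3.336
vertex 1.151 -1.48 -3.344
endloop
endfacet
facet normal -0.972 0.182 0.151
outer loop
vertex -4.959 -0.925 2.818
vertex -4.719 -0.024 3.278
vertex -5.019 -0.376 1.775
endloop
endfacet
facet normal -0.231 -0.866 -0.443
outer loop
vertex -2.881 -0.776 1.442
vertex -4.959 -0.925 2.818
vertex -5.019 -0.376 1.775
endloop
endfacet
facet normal -0.972 0.182 0.151
outer loop
vertex -5.019 -0.376 1.775
vertex -4.719 -0.024 3.278
vertex -4.779 0.525 2.235
endloop
endfacet
facet normal -0.051 0.465 -0.884
outer loop
vertex -4.779 0.525 2.235
vertex -2.881 -0.776 1.442
vertex -5.019 -0.376 1.775
endloop
endfacet
facet normal 0.051 -0.465 0.884
outer loop
vertex -4.959 -0.925 2.818
vertex -2.581 -0.424 2.945
vertex -4.719 -0.024 3.278
endloop
endfacet
facet normal -0.231 -0.866 -0.443
outer loop
vertex -2.821 -1.325 2.485
vertex -4.959 -0.925 2.818
vertex -2.881 -0.776 1.442
endloop
endfacet
facet normal 0.051 -0.465 0.884
outer loop
vertex -2.821 -1.325 2.485
vertex -2.581 -0.424 2.945
vertex -4.959 -0.925 2.818
endloop
endfacet
facet normal 0.231 0.866 0.443
outer loop
vertex -4.719 -0.024 3.278
vertex -2.581 -0.424 2.945
vertex -4.779 0.525 2.235
endloop
endfacet
facet normal -0.051 0.465 -0.884
outer loop
vertex -2.641 0.125 1.902
vertex -2.881 -0.776 1.442
vertex -4.779 0.525 2.235
endloop
endfacet
facet normal 0.231 0.866 0.443
outer loop
vertex -4.779 0.525 2.235
vertex -2.581 -0.424 2.945
vertex -2.641 0.125 1.902
endloop
endfacet
facet normal 0.972 -0.182 -0.151
outer loop
vertex -2.641 0.125 1.902
vertex -2.821 -1.325 2.485
vertex -2.881 -0.776 1.442
endloop
endfacet
facet normal 0.972 -0.182 -0.151
outer loop
vertex -2.581 -0.424 2.945
vertex -2.821 -1.325 2.485
vertex -2.641 0.125 1.902
endloop
endfacet
facet normal -0.641 0.613 0.462
outer loop
vertex -1.537 -1.76 2.742
vertex -0.187 -0.909 3.486
vertex -1.499 -1.103 1.923
endloop
endfacet
facet normal -0.767 -0.483 -0.423
outer loop
vertex -0.153 -2.391 0.954
vertex -1.537 -1.76 2.742
vertex -1.499 -1.103 1.923
endloop
endfacet
facet normal -0.641 0.613 0.462
outer loop
vertex -1.499 -1.103 1.923
vertex -0.187 -0.909 3.486
vertex -0.15 -0.253 2.668
endloop
endfacet
facet normal 0.037 0.625 -0.780
outer loop
vertex -0.15 -0.253 2.668
vertex -0.153 -2.391 0.954
vertex -1.499 -1.103 1.923
endloop
endfacet
facet normal -0.036 -0.625 0.780
outer loop
vertex -1.537 -1.76 2.742
vertex 1.159 -2.197 2.517
vertex -0.187 -0.909 3.486
endloop
endfacet
facet normal -0.766 -0.484 -0.423
outer loop
vertex -0.19 -3.047 1.772
vertex -1.537 -1.76 2.742
vertex -0.153 -2.391 0.954
endloop
endfacet
facet normal -0.036 -0.625 0.779
outer loop
vertex -0.19 -3.047 1.772
vertex 1.159 -2.197 2.517
vertex -1.537 -1.76 2.742
endloop
endfacet
facet normal 0.767 0.483 0.422
outer loop
vertex -0.187 -0.909 3.486
vertex 1.159 -2.197 2.517
vertex -0.15 -0.253 2.668
endloop
endfacet
facet normal 0.036 0.625 -0.780
outer loop
vertex 1.197 -1.54 1.698
vertex -0.153 -2.391 0.954
vertex -0.15 -0.253 2.668
endloop
endfacet
facet normal 0.766 0.483 0.423
outer loop
vertex -0.15 -0.253 2.668
vertex 1.159 -2.197 2.517
vertex 1.197 -1.54 1.698
endloop
endfacet
facet normal 0.641 -0.613 -0.462
outer loop
vertex 1.197 -1.54 1.698
vertex -0.19 -3.047 1.772
vertex -0.153 -2.391 0.954
endloop
endfacet
facet normal 0.641 -0.613 -0.462
outer loop
vertex 1.159 -2.197 2.517
vertex -0.19 -3.047 1.772
vertex 1.197 -1.54 1.698
endloop
endfacet

endsolid


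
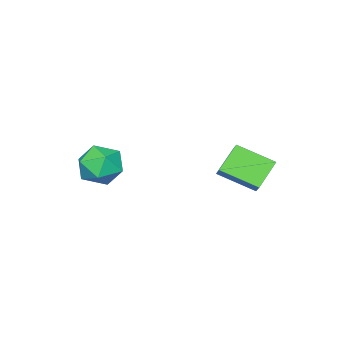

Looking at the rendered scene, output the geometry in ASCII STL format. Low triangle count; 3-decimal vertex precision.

solid 
facet normal -0.733 0.679 0.043
outer loop
vertex 2.033 0.379 2.266
vertex 1.244 -0.445 1.835
vertex 1.416 -0.336 3.038
endloop
endfacet
facet normal -0.243 0.801 0.548
outer loop
vertex 2.033 0.379 2.266
vertex 1.416 -0.336 3.038
vertex 2.599 -0.109 3.23
endloop
endfacet
facet normal 0.387 0.894 0.225
outer loop
vertex 2.033 0.379 2.266
vertex 2.599 -0.109 3.23
vertex 3.158 -0.078 2.147
endloop
endfacet
facet normal 0.287 0.830 -0.479
outer loop
vertex 2.033 0.379 2.266
vertex 3.158 -0.078 2.147
vertex 2.321 -0.286 1.285
endloop
endfacet
facet normal -0.405 0.697 -0.592
outer loop
vertex 2.033 0.379 2.266
vertex 2.321 -0.286 1.285
vertex 1.244 -0.445 1.835
endloop
endfacet
facet normal -0.197 0.217 0.956
outer loop
vertex 2.599 -0.109 3.23
vertex 1.416 -0.336 3.038
vertex 2.159 -1.234 3.395
endloop
endfacet
facet normal -0.990 0.020 0.140
outer loop
vertex 1.416 -0.336 3.038
vertex 1.244 -0.445 1.835
vertex 1.322 -1.442 2.533
endloop
endfacet
facet normal -0.460 0.050 -0.886
outer loop
vertex 1.244 -0.445 1.835
vertex 2.321 -0.286 1.285
vertex 1.881 -1.411 1.45
endloop
endfacet
facet normal 0.659 0.265 -0.704
outer loop
vertex 2.321 -0.286 1.285
vertex 3.158 -0.078 2.147
vertex 3.064 -1.184 1.642
endloop
endfacet
facet normal 0.822 0.369 0.435
outer loop
vertex 3.158 -0.078 2.147
vertex 2.599 -0.109 3.23
vertex 3.236 -1.075 2.845
endloop
endfacet
facet normal -0.287 -0.830 0.479
outer loop
vertex 2.447 -1.899 2.414
vertex 2.159 -1.234 3.395
vertex 1.322 -1.442 2.533
endloop
endfacet
facet normal -0.387 -0.894 -0.225
outer loop
vertex 2.447 -1.899 2.414
vertex 1.322 -1.442 2.533
vertex 1.881 -1.411 1.45
endloop
endfacet
facet normal 0.243 -0.801 -0.548
outer loop
vertex 2.447 -1.899 2.414
vertex 1.881 -1.411 1.45
vertex 3.064 -1.184 1.642
endloop
endfacet
facet normal 0.733 -0.679 -0.043
outer loop
vertex 2.447 -1.899 2.414
vertex 3.064 -1.184 1.642
vertex 3.236 -1.075 2.845
endloop
endfacet
facet normal 0.405 -0.697 0.592
outer loop
vertex 2.447 -1.899 2.414
vertex 3.236 -1.075 2.845
vertex 2.159 -1.234 3.395
endloop
endfacet
facet normal -0.659 -0.265 0.704
outer loop
vertex 1.322 -1.442 2.533
vertex 2.159 -1.234 3.395
vertex 1.416 -0.336 3.038
endloop
endfacet
facet normal -0.822 -0.369 -0.435
outer loop
vertex 1.881 -1.411 1.45
vertex 1.322 -1.442 2.533
vertex 1.244 -0.445 1.835
endloop
endfacet
facet normal 0.197 -0.217 -0.956
outer loop
vertex 3.064 -1.184 1.642
vertex 1.881 -1.411 1.45
vertex 2.321 -0.286 1.285
endloop
endfacet
facet normal 0.990 -0.020 -0.140
outer loop
vertex 3.236 -1.075 2.845
vertex 3.064 -1.184 1.642
vertex 3.158 -0.078 2.147
endloop
endfacet
facet normal 0.460 -0.050 0.886
outer loop
vertex 2.159 -1.234 3.395
vertex 3.236 -1.075 2.845
vertex 2.599 -0.109 3.23
endloop
endfacet
facet normal -0.455 -0.567 -0.686
outer loop
vertex -2.131 2.336 1.044
vertex -3.529 2.214 2.073
vertex -2.921 4.026 0.171
endloop
endfacet
facet normal 0.803 0.070 -0.592
outer loop
vertex -2.551 4.486 0.727
vertex -2.131 2.336 1.044
vertex -2.921 4.026 0.171
endloop
endfacet
facet normal -0.456 -0.567 -0.686
outer loop
vertex -2.921 4.026 0.171
vertex -3.529 2.214 2.073
vertex -4.318 3.905 1.2
endloop
endfacet
facet normal -0.383 0.821 -0.424
outer loop
vertex -4.318 3.905 1.2
vertex -2.551 4.486 0.727
vertex -2.921 4.026 0.171
endloop
endfacet
facet normal 0.383 -0.821 0.424
outer loop
vertex -2.131 2.336 1.044
vertex -3.159 2.674 2.629
vertex -3.529 2.214 2.073
endloop
endfacet
facet normal 0.804 0.070 -0.591
outer loop
vertex -1.762 2.795 1.6
vertex -2.131 2.336 1.044
vertex -2.551 4.486 0.727
endloop
endfacet
facet normal 0.383 -0.821 0.423
outer loop
vertex -1.762 2.795 1.6
vertex -3.159 2.674 2.629
vertex -2.131 2.336 1.044
endloop
endfacet
facet normal -0.803 -0.069 0.592
outer loop
vertex -3.529 2.214 2.073
vertex -3.159 2.674 2.629
vertex -4.318 3.905 1.2
endloop
endfacet
facet normal -0.383 0.821 -0.423
outer loop
vertex -3.949 4.364 1.756
vertex -2.551 4.486 0.727
vertex -4.318 3.905 1.2
endloop
endfacet
facet normal -0.803 -0.070 0.591
outer loop
vertex -4.318 3.905 1.2
vertex -3.159 2.674 2.629
vertex -3.949 4.364 1.756
endloop
endfacet
facet normal 0.456 0.567 0.686
outer loop
vertex -3.949 4.364 1.756
vertex -1.762 2.795 1.6
vertex -2.551 4.486 0.727
endloop
endfacet
facet normal 0.456 0.567 0.686
outer loop
vertex -3.159 2.674 2.629
vertex -1.762 2.795 1.6
vertex -3.949 4.364 1.756
endloop
endfacet

endsolid


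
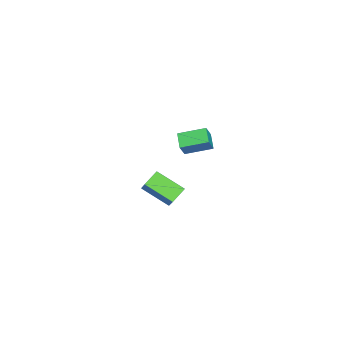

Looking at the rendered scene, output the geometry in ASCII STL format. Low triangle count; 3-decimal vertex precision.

solid 
facet normal -0.621 -0.296 -0.726
outer loop
vertex -3.32 -1.374 -3.383
vertex -4.026 -0.992 -2.934
vertex -3.069 -0.007 -4.155
endloop
endfacet
facet normal 0.768 -0.416 -0.487
outer loop
vertex -2.274 0.372 -3.226
vertex -3.32 -1.374 -3.383
vertex -3.069 -0.007 -4.155
endloop
endfacet
facet normal -0.622 -0.295 -0.725
outer loop
vertex -3.069 -0.007 -4.155
vertex -4.026 -0.992 -2.934
vertex -3.775 0.376 -3.706
endloop
endfacet
facet normal 0.158 0.860 -0.486
outer loop
vertex -3.775 0.376 -3.706
vertex -2.274 0.372 -3.226
vertex -3.069 -0.007 -4.155
endloop
endfacet
facet normal -0.157 -0.860 0.485
outer loop
vertex -3.32 -1.374 -3.383
vertex -3.231 -0.613 -2.005
vertex -4.026 -0.992 -2.934
endloop
endfacet
facet normal 0.768 -0.416 -0.488
outer loop
vertex -2.525 -0.996 -2.454
vertex -3.32 -1.374 -3.383
vertex -2.274 0.372 -3.226
endloop
endfacet
facet normal -0.158 -0.860 0.485
outer loop
vertex -2.525 -0.996 -2.454
vertex -3.231 -0.613 -2.005
vertex -3.32 -1.374 -3.383
endloop
endfacet
facet normal -0.768 0.416 0.487
outer loop
vertex -4.026 -0.992 -2.934
vertex -3.231 -0.613 -2.005
vertex -3.775 0.376 -3.706
endloop
endfacet
facet normal 0.157 0.860 -0.485
outer loop
vertex -2.98 0.754 -2.777
vertex -2.274 0.372 -3.226
vertex -3.775 0.376 -3.706
endloop
endfacet
facet normal -0.768 0.416 0.487
outer loop
vertex -3.775 0.376 -3.706
vertex -3.231 -0.613 -2.005
vertex -2.98 0.754 -2.777
endloop
endfacet
facet normal 0.621 0.295 0.726
outer loop
vertex -2.98 0.754 -2.777
vertex -2.525 -0.996 -2.454
vertex -2.274 0.372 -3.226
endloop
endfacet
facet normal 0.622 0.296 0.725
outer loop
vertex -3.231 -0.613 -2.005
vertex -2.525 -0.996 -2.454
vertex -2.98 0.754 -2.777
endloop
endfacet
facet normal -0.822 -0.333 0.462
outer loop
vertex -0.303 1.069 2.872
vertex -0.582 2.263 3.236
vertex -0.729 1.177 2.191
endloop
endfacet
facet normal 0.219 -0.933 -0.285
outer loop
vertex -0.038 1.457 1.804
vertex -0.303 1.069 2.872
vertex -0.729 1.177 2.191
endloop
endfacet
facet normal -0.822 -0.333 0.462
outer loop
vertex -0.729 1.177 2.191
vertex -0.582 2.263 3.236
vertex -1.008 2.372 2.556
endloop
endfacet
facet normal -0.525 0.134 -0.840
outer loop
vertex -1.008 2.372 2.556
vertex -0.038 1.457 1.804
vertex -0.729 1.177 2.191
endloop
endfacet
facet normal 0.525 -0.134 0.841
outer loop
vertex -0.303 1.069 2.872
vertex 0.109 2.543 2.849
vertex -0.582 2.263 3.236
endloop
endfacet
facet normal 0.217 -0.934 -0.285
outer loop
vertex 0.388 1.348 2.484
vertex -0.303 1.069 2.872
vertex -0.038 1.457 1.804
endloop
endfacet
facet normal 0.526 -0.134 0.840
outer loop
vertex 0.388 1.348 2.484
vertex 0.109 2.543 2.849
vertex -0.303 1.069 2.872
endloop
endfacet
facet normal -0.218 0.933 0.286
outer loop
vertex -0.582 2.263 3.236
vertex 0.109 2.543 2.849
vertex -1.008 2.372 2.556
endloop
endfacet
facet normal -0.526 0.133 -0.840
outer loop
vertex -0.317 2.651 2.168
vertex -0.038 1.457 1.804
vertex -1.008 2.372 2.556
endloop
endfacet
facet normal -0.217 0.934 0.284
outer loop
vertex -1.008 2.372 2.556
vertex 0.109 2.543 2.849
vertex -0.317 2.651 2.168
endloop
endfacet
facet normal 0.822 0.333 -0.462
outer loop
vertex -0.317 2.651 2.168
vertex 0.388 1.348 2.484
vertex -0.038 1.457 1.804
endloop
endfacet
facet normal 0.822 0.333 -0.462
outer loop
vertex 0.109 2.543 2.849
vertex 0.388 1.348 2.484
vertex -0.317 2.651 2.168
endloop
endfacet

endsolid


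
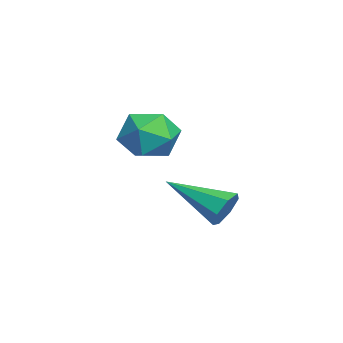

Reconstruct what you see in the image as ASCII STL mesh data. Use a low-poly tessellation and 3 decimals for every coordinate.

solid 
facet normal 0.398 0.831 -0.388
outer loop
vertex 1.279 0.006 -1.307
vertex 0.819 -0.032 -1.86
vertex 0.735 0.303 -1.229
endloop
endfacet
facet normal 0.162 0.038 0.986
outer loop
vertex 1.279 0.006 -1.307
vertex 0.735 0.303 -1.229
vertex -0.039 -1.828 -1.02
endloop
endfacet
facet normal 0.398 0.831 -0.388
outer loop
vertex 0.735 0.303 -1.229
vertex 0.819 -0.032 -1.86
vertex 0.254 0.348 -1.625
endloop
endfacet
facet normal -0.592 0.289 0.752
outer loop
vertex 0.735 0.303 -1.229
vertex 0.254 0.348 -1.625
vertex -0.039 -1.828 -1.02
endloop
endfacet
facet normal 0.397 0.831 -0.389
outer loop
vertex 0.254 0.348 -1.625
vertex 0.819 -0.032 -1.86
vertex 0.199 0.106 -2.199
endloop
endfacet
facet normal -0.989 0.143 0.035
outer loop
vertex 0.254 0.348 -1.625
vertex 0.199 0.106 -2.199
vertex -0.039 -1.828 -1.02
endloop
endfacet
facet normal 0.398 0.831 -0.389
outer loop
vertex 0.199 0.106 -2.199
vertex 0.819 -0.032 -1.86
vertex 0.611 -0.24 -2.517
endloop
endfacet
facet normal -0.726 -0.291 -0.624
outer loop
vertex 0.199 0.106 -2.199
vertex 0.611 -0.24 -2.517
vertex -0.039 -1.828 -1.02
endloop
endfacet
facet normal 0.397 0.831 -0.389
outer loop
vertex 0.611 -0.24 -2.517
vertex 0.819 -0.032 -1.86
vertex 1.179 -0.429 -2.341
endloop
endfacet
facet normal -0.002 -0.685 -0.728
outer loop
vertex 0.611 -0.24 -2.517
vertex 1.179 -0.429 -2.341
vertex -0.039 -1.828 -1.02
endloop
endfacet
facet normal 0.398 0.831 -0.388
outer loop
vertex 1.179 -0.429 -2.341
vertex 0.819 -0.032 -1.86
vertex 1.477 -0.32 -1.802
endloop
endfacet
facet normal 0.637 -0.744 -0.201
outer loop
vertex 1.179 -0.429 -2.341
vertex 1.477 -0.32 -1.802
vertex -0.039 -1.828 -1.02
endloop
endfacet
facet normal 0.398 0.831 -0.388
outer loop
vertex 1.477 -0.32 -1.802
vertex 0.819 -0.032 -1.86
vertex 1.279 0.006 -1.307
endloop
endfacet
facet normal 0.711 -0.423 0.563
outer loop
vertex 1.477 -0.32 -1.802
vertex 1.279 0.006 -1.307
vertex -0.039 -1.828 -1.02
endloop
endfacet
facet normal -0.794 0.604 0.065
outer loop
vertex -3.649 -2.062 -0.534
vertex -3.641 -2.17 0.576
vertex -3.058 -1.352 0.092
endloop
endfacet
facet normal -0.394 0.770 -0.502
outer loop
vertex -3.649 -2.062 -0.534
vertex -3.058 -1.352 0.092
vertex -2.628 -1.75 -0.857
endloop
endfacet
facet normal -0.349 0.191 -0.918
outer loop
vertex -3.649 -2.062 -0.534
vertex -2.628 -1.75 -0.857
vertex -2.945 -2.814 -0.958
endloop
endfacet
facet normal -0.721 -0.333 -0.607
outer loop
vertex -3.649 -2.062 -0.534
vertex -2.945 -2.814 -0.958
vertex -3.57 -3.074 -0.073
endloop
endfacet
facet normal -0.997 -0.078 -0.000
outer loop
vertex -3.649 -2.062 -0.534
vertex -3.57 -3.074 -0.073
vertex -3.641 -2.17 0.576
endloop
endfacet
facet normal 0.263 0.926 -0.270
outer loop
vertex -2.628 -1.75 -0.857
vertex -3.058 -1.352 0.092
vertex -1.99 -1.666 0.053
endloop
endfacet
facet normal -0.385 0.658 0.648
outer loop
vertex -3.058 -1.352 0.092
vertex -3.641 -2.17 0.576
vertex -2.615 -1.926 0.938
endloop
endfacet
facet normal -0.714 -0.445 0.541
outer loop
vertex -3.641 -2.17 0.576
vertex -3.57 -3.074 -0.073
vertex -2.932 -2.99 0.837
endloop
endfacet
facet normal -0.268 -0.857 -0.441
outer loop
vertex -3.57 -3.074 -0.073
vertex -2.945 -2.814 -0.958
vertex -2.502 -3.388 -0.112
endloop
endfacet
facet normal 0.335 -0.010 -0.942
outer loop
vertex -2.945 -2.814 -0.958
vertex -2.628 -1.75 -0.857
vertex -1.919 -2.57 -0.596
endloop
endfacet
facet normal 0.721 0.333 0.607
outer loop
vertex -1.911 -2.678 0.514
vertex -1.99 -1.666 0.053
vertex -2.615 -1.926 0.938
endloop
endfacet
facet normal 0.349 -0.191 0.918
outer loop
vertex -1.911 -2.678 0.514
vertex -2.615 -1.926 0.938
vertex -2.932 -2.99 0.837
endloop
endfacet
facet normal 0.394 -0.770 0.502
outer loop
vertex -1.911 -2.678 0.514
vertex -2.932 -2.99 0.837
vertex -2.502 -3.388 -0.112
endloop
endfacet
facet normal 0.794 -0.604 -0.065
outer loop
vertex -1.911 -2.678 0.514
vertex -2.502 -3.388 -0.112
vertex -1.919 -2.57 -0.596
endloop
endfacet
facet normal 0.997 0.078 0.000
outer loop
vertex -1.911 -2.678 0.514
vertex -1.919 -2.57 -0.596
vertex -1.99 -1.666 0.053
endloop
endfacet
facet normal 0.268 0.857 0.441
outer loop
vertex -2.615 -1.926 0.938
vertex -1.99 -1.666 0.053
vertex -3.058 -1.352 0.092
endloop
endfacet
facet normal -0.335 0.010 0.942
outer loop
vertex -2.932 -2.99 0.837
vertex -2.615 -1.926 0.938
vertex -3.641 -2.17 0.576
endloop
endfacet
facet normal -0.263 -0.926 0.270
outer loop
vertex -2.502 -3.388 -0.112
vertex -2.932 -2.99 0.837
vertex -3.57 -3.074 -0.073
endloop
endfacet
facet normal 0.385 -0.658 -0.648
outer loop
vertex -1.919 -2.57 -0.596
vertex -2.502 -3.388 -0.112
vertex -2.945 -2.814 -0.958
endloop
endfacet
facet normal 0.714 0.445 -0.541
outer loop
vertex -1.99 -1.666 0.053
vertex -1.919 -2.57 -0.596
vertex -2.628 -1.75 -0.857
endloop
endfacet

endsolid


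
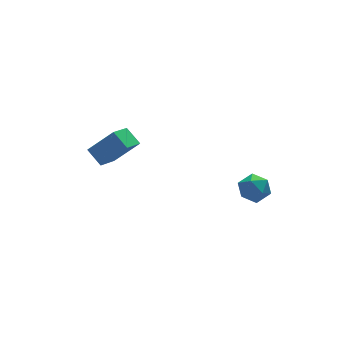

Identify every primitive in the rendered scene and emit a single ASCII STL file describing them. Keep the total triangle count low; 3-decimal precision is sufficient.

solid 
facet normal 0.223 0.104 0.969
outer loop
vertex 3.804 -2.107 4.039
vertex 3.385 -2.84 4.214
vertex 4.226 -2.859 4.023
endloop
endfacet
facet normal 0.728 0.397 0.559
outer loop
vertex 3.804 -2.107 4.039
vertex 4.226 -2.859 4.023
vertex 4.373 -2.268 3.412
endloop
endfacet
facet normal 0.420 0.895 0.151
outer loop
vertex 3.804 -2.107 4.039
vertex 4.373 -2.268 3.412
vertex 3.624 -1.885 3.225
endloop
endfacet
facet normal -0.276 0.910 0.309
outer loop
vertex 3.804 -2.107 4.039
vertex 3.624 -1.885 3.225
vertex 3.013 -2.239 3.721
endloop
endfacet
facet normal -0.398 0.422 0.815
outer loop
vertex 3.804 -2.107 4.039
vertex 3.013 -2.239 3.721
vertex 3.385 -2.84 4.214
endloop
endfacet
facet normal 0.985 -0.111 0.130
outer loop
vertex 4.373 -2.268 3.412
vertex 4.226 -2.859 4.023
vertex 4.307 -3.101 3.199
endloop
endfacet
facet normal 0.167 -0.585 0.794
outer loop
vertex 4.226 -2.859 4.023
vertex 3.385 -2.84 4.214
vertex 3.696 -3.455 3.695
endloop
endfacet
facet normal -0.837 -0.073 0.543
outer loop
vertex 3.385 -2.84 4.214
vertex 3.013 -2.239 3.721
vertex 2.947 -3.072 3.508
endloop
endfacet
facet normal -0.639 0.719 -0.274
outer loop
vertex 3.013 -2.239 3.721
vertex 3.624 -1.885 3.225
vertex 3.094 -2.481 2.897
endloop
endfacet
facet normal 0.487 0.694 -0.530
outer loop
vertex 3.624 -1.885 3.225
vertex 4.373 -2.268 3.412
vertex 3.935 -2.5 2.706
endloop
endfacet
facet normal 0.276 -0.910 -0.309
outer loop
vertex 3.516 -3.233 2.881
vertex 4.307 -3.101 3.199
vertex 3.696 -3.455 3.695
endloop
endfacet
facet normal -0.420 -0.895 -0.151
outer loop
vertex 3.516 -3.233 2.881
vertex 3.696 -3.455 3.695
vertex 2.947 -3.072 3.508
endloop
endfacet
facet normal -0.728 -0.397 -0.559
outer loop
vertex 3.516 -3.233 2.881
vertex 2.947 -3.072 3.508
vertex 3.094 -2.481 2.897
endloop
endfacet
facet normal -0.223 -0.104 -0.969
outer loop
vertex 3.516 -3.233 2.881
vertex 3.094 -2.481 2.897
vertex 3.935 -2.5 2.706
endloop
endfacet
facet normal 0.398 -0.422 -0.815
outer loop
vertex 3.516 -3.233 2.881
vertex 3.935 -2.5 2.706
vertex 4.307 -3.101 3.199
endloop
endfacet
facet normal 0.639 -0.719 0.274
outer loop
vertex 3.696 -3.455 3.695
vertex 4.307 -3.101 3.199
vertex 4.226 -2.859 4.023
endloop
endfacet
facet normal -0.487 -0.694 0.530
outer loop
vertex 2.947 -3.072 3.508
vertex 3.696 -3.455 3.695
vertex 3.385 -2.84 4.214
endloop
endfacet
facet normal -0.985 0.111 -0.130
outer loop
vertex 3.094 -2.481 2.897
vertex 2.947 -3.072 3.508
vertex 3.013 -2.239 3.721
endloop
endfacet
facet normal -0.167 0.585 -0.794
outer loop
vertex 3.935 -2.5 2.706
vertex 3.094 -2.481 2.897
vertex 3.624 -1.885 3.225
endloop
endfacet
facet normal 0.837 0.073 -0.543
outer loop
vertex 4.307 -3.101 3.199
vertex 3.935 -2.5 2.706
vertex 4.373 -2.268 3.412
endloop
endfacet
facet normal -0.689 -0.584 0.430
outer loop
vertex -0.697 2.262 4.058
vertex -1.038 3.126 4.684
vertex -1.874 2.716 2.789
endloop
endfacet
facet normal 0.305 -0.771 -0.559
outer loop
vertex -0.862 3.574 2.156
vertex -0.697 2.262 4.058
vertex -1.874 2.716 2.789
endloop
endfacet
facet normal -0.689 -0.584 0.430
outer loop
vertex -1.874 2.716 2.789
vertex -1.038 3.126 4.684
vertex -2.216 3.58 3.414
endloop
endfacet
facet normal -0.658 0.253 -0.709
outer loop
vertex -2.216 3.58 3.414
vertex -0.862 3.574 2.156
vertex -1.874 2.716 2.789
endloop
endfacet
facet normal 0.658 -0.254 0.709
outer loop
vertex -0.697 2.262 4.058
vertex -0.026 3.984 4.051
vertex -1.038 3.126 4.684
endloop
endfacet
facet normal 0.305 -0.771 -0.559
outer loop
vertex 0.316 3.12 3.426
vertex -0.697 2.262 4.058
vertex -0.862 3.574 2.156
endloop
endfacet
facet normal 0.657 -0.253 0.710
outer loop
vertex 0.316 3.12 3.426
vertex -0.026 3.984 4.051
vertex -0.697 2.262 4.058
endloop
endfacet
facet normal -0.305 0.771 0.558
outer loop
vertex -1.038 3.126 4.684
vertex -0.026 3.984 4.051
vertex -2.216 3.58 3.414
endloop
endfacet
facet normal -0.658 0.254 -0.709
outer loop
vertex -1.203 4.438 2.782
vertex -0.862 3.574 2.156
vertex -2.216 3.58 3.414
endloop
endfacet
facet normal -0.305 0.771 0.559
outer loop
vertex -2.216 3.58 3.414
vertex -0.026 3.984 4.051
vertex -1.203 4.438 2.782
endloop
endfacet
facet normal 0.689 0.584 -0.430
outer loop
vertex -1.203 4.438 2.782
vertex 0.316 3.12 3.426
vertex -0.862 3.574 2.156
endloop
endfacet
facet normal 0.689 0.584 -0.430
outer loop
vertex -0.026 3.984 4.051
vertex 0.316 3.12 3.426
vertex -1.203 4.438 2.782
endloop
endfacet

endsolid


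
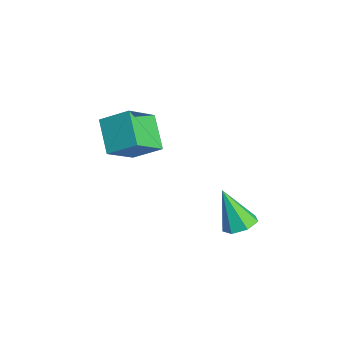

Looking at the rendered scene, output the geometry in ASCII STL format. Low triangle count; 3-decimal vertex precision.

solid 
facet normal -0.821 0.073 0.566
outer loop
vertex -1.495 -0.771 3.553
vertex -2.259 0.616 2.266
vertex -2.164 -1.902 2.73
endloop
endfacet
facet normal 0.374 -0.680 0.631
outer loop
vertex -0.661 -2.036 1.694
vertex -1.495 -0.771 3.553
vertex -2.164 -1.902 2.73
endloop
endfacet
facet normal -0.821 0.073 0.566
outer loop
vertex -2.164 -1.902 2.73
vertex -2.259 0.616 2.266
vertex -2.927 -0.515 1.444
endloop
endfacet
facet normal -0.431 -0.730 -0.531
outer loop
vertex -2.927 -0.515 1.444
vertex -0.661 -2.036 1.694
vertex -2.164 -1.902 2.73
endloop
endfacet
facet normal 0.431 0.730 0.531
outer loop
vertex -1.495 -0.771 3.553
vertex -0.756 0.482 1.23
vertex -2.259 0.616 2.266
endloop
endfacet
facet normal 0.375 -0.680 0.631
outer loop
vertex 0.007 -0.905 2.516
vertex -1.495 -0.771 3.553
vertex -0.661 -2.036 1.694
endloop
endfacet
facet normal 0.432 0.729 0.531
outer loop
vertex 0.007 -0.905 2.516
vertex -0.756 0.482 1.23
vertex -1.495 -0.771 3.553
endloop
endfacet
facet normal -0.374 0.680 -0.631
outer loop
vertex -2.259 0.616 2.266
vertex -0.756 0.482 1.23
vertex -2.927 -0.515 1.444
endloop
endfacet
facet normal -0.431 -0.730 -0.530
outer loop
vertex -1.425 -0.649 0.407
vertex -0.661 -2.036 1.694
vertex -2.927 -0.515 1.444
endloop
endfacet
facet normal -0.374 0.680 -0.630
outer loop
vertex -2.927 -0.515 1.444
vertex -0.756 0.482 1.23
vertex -1.425 -0.649 0.407
endloop
endfacet
facet normal 0.821 -0.073 -0.566
outer loop
vertex -1.425 -0.649 0.407
vertex 0.007 -0.905 2.516
vertex -0.661 -2.036 1.694
endloop
endfacet
facet normal 0.821 -0.073 -0.566
outer loop
vertex -0.756 0.482 1.23
vertex 0.007 -0.905 2.516
vertex -1.425 -0.649 0.407
endloop
endfacet
facet normal 0.399 0.268 -0.877
outer loop
vertex 4.139 2.51 -0.586
vertex 3.395 2.492 -0.93
vertex 3.775 3.12 -0.565
endloop
endfacet
facet normal 0.578 0.319 0.751
outer loop
vertex 4.139 2.51 -0.586
vertex 3.775 3.12 -0.565
vertex 2.585 1.948 0.85
endloop
endfacet
facet normal 0.399 0.268 -0.877
outer loop
vertex 3.775 3.12 -0.565
vertex 3.395 2.492 -0.93
vertex 3.124 3.258 -0.819
endloop
endfacet
facet normal -0.067 0.795 0.603
outer loop
vertex 3.775 3.12 -0.565
vertex 3.124 3.258 -0.819
vertex 2.585 1.948 0.85
endloop
endfacet
facet normal 0.400 0.268 -0.877
outer loop
vertex 3.124 3.258 -0.819
vertex 3.395 2.492 -0.93
vertex 2.678 2.818 -1.157
endloop
endfacet
facet normal -0.766 0.603 0.226
outer loop
vertex 3.124 3.258 -0.819
vertex 2.678 2.818 -1.157
vertex 2.585 1.948 0.85
endloop
endfacet
facet normal 0.399 0.267 -0.877
outer loop
vertex 2.678 2.818 -1.157
vertex 3.395 2.492 -0.93
vertex 2.771 2.133 -1.323
endloop
endfacet
facet normal -0.989 -0.111 -0.094
outer loop
vertex 2.678 2.818 -1.157
vertex 2.771 2.133 -1.323
vertex 2.585 1.948 0.85
endloop
endfacet
facet normal 0.398 0.268 -0.877
outer loop
vertex 2.771 2.133 -1.323
vertex 3.395 2.492 -0.93
vertex 3.335 1.718 -1.194
endloop
endfacet
facet normal -0.571 -0.813 -0.118
outer loop
vertex 2.771 2.133 -1.323
vertex 3.335 1.718 -1.194
vertex 2.585 1.948 0.85
endloop
endfacet
facet normal 0.399 0.268 -0.877
outer loop
vertex 3.335 1.718 -1.194
vertex 3.395 2.492 -0.93
vertex 3.943 1.885 -0.866
endloop
endfacet
facet normal 0.173 -0.970 0.173
outer loop
vertex 3.335 1.718 -1.194
vertex 3.943 1.885 -0.866
vertex 2.585 1.948 0.85
endloop
endfacet
facet normal 0.399 0.268 -0.877
outer loop
vertex 3.943 1.885 -0.866
vertex 3.395 2.492 -0.93
vertex 4.139 2.51 -0.586
endloop
endfacet
facet normal 0.686 -0.466 0.560
outer loop
vertex 3.943 1.885 -0.866
vertex 4.139 2.51 -0.586
vertex 2.585 1.948 0.85
endloop
endfacet

endsolid
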